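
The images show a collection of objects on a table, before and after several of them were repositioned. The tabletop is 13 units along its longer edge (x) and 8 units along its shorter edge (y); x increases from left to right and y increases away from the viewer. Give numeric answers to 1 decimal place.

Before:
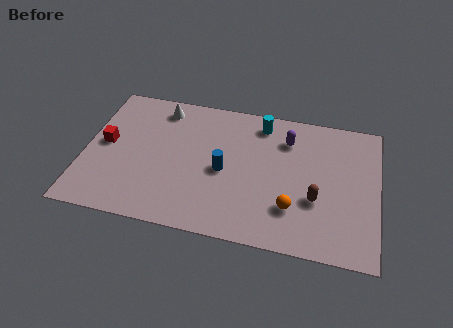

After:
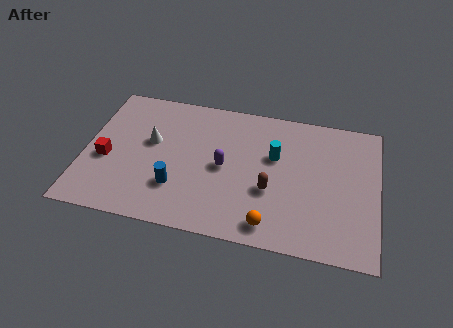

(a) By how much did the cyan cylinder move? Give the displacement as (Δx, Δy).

(0.7, -1.8)

The cyan cylinder started near (7.7, 6.8) and ended near (8.4, 5.0).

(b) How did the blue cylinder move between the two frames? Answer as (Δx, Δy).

(-2.0, -1.4)

The blue cylinder started near (6.2, 3.7) and ended near (4.2, 2.3).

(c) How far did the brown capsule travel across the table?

2.0

The brown capsule moved from about (10.3, 2.9) to (8.3, 3.0), a distance of √(2.0² + 0.1²) ≈ 2.0.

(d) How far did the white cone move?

2.1

The white cone moved from about (3.2, 6.8) to (2.9, 4.7), a distance of √(0.3² + 2.1²) ≈ 2.1.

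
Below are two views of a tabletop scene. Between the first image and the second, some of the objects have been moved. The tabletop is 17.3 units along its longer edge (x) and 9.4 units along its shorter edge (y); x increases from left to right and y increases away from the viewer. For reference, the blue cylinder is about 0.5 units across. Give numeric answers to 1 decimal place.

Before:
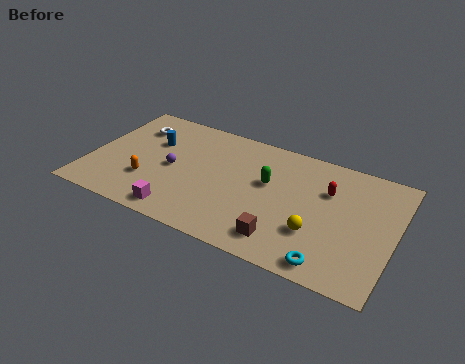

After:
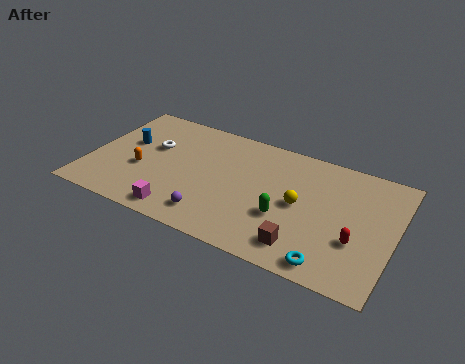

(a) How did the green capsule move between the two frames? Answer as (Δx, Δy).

(1.2, -2.2)

The green capsule started near (10.1, 5.6) and ended near (11.3, 3.4).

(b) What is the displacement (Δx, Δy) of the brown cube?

(1.1, 0.0)

The brown cube started near (11.4, 1.7) and ended near (12.5, 1.7).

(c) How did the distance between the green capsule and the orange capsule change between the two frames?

+1.2

Before: roughly 7.1 units apart; after: 8.3. That's 1.2 units further apart.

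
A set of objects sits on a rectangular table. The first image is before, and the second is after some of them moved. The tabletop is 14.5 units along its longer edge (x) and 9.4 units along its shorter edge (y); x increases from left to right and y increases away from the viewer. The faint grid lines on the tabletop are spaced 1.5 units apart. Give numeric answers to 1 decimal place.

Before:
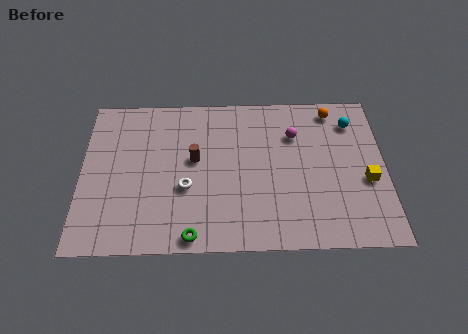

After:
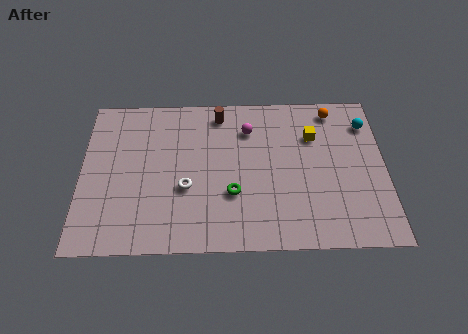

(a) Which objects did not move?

the orange sphere and the white torus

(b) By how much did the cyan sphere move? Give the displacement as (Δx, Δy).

(0.7, -0.1)

The cyan sphere started near (13.0, 7.4) and ended near (13.7, 7.3).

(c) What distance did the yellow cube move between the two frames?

3.8

The yellow cube moved from about (13.6, 3.8) to (11.1, 6.6), a distance of √(2.5² + 2.8²) ≈ 3.8.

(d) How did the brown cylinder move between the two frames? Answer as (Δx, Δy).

(1.2, 2.8)

The brown cylinder started near (5.4, 5.3) and ended near (6.6, 8.1).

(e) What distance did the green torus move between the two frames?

3.1

The green torus was near (5.3, 0.8) before and (7.2, 3.2) after, so it travelled √(1.9² + 2.4²) ≈ 3.1 units.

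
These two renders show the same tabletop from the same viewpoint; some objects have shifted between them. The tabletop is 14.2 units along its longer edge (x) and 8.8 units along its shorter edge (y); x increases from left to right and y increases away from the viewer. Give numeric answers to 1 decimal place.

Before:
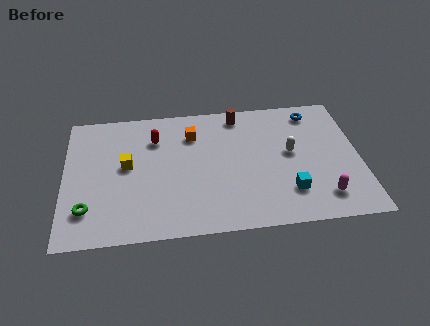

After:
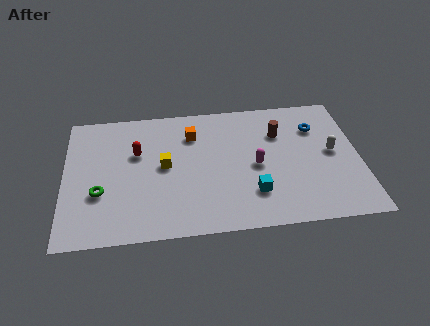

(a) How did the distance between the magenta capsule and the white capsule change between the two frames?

+0.3

The distance was about 3.4 in the first image and 3.7 in the second, so they moved 0.3 units further apart.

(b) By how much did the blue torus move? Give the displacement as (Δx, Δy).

(0.1, -1.1)

The blue torus was at about (12.1, 7.5) and moved to about (12.2, 6.4).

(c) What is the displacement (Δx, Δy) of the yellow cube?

(1.8, -0.2)

The yellow cube started near (3.0, 4.8) and ended near (4.8, 4.6).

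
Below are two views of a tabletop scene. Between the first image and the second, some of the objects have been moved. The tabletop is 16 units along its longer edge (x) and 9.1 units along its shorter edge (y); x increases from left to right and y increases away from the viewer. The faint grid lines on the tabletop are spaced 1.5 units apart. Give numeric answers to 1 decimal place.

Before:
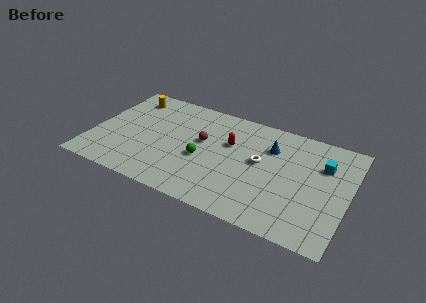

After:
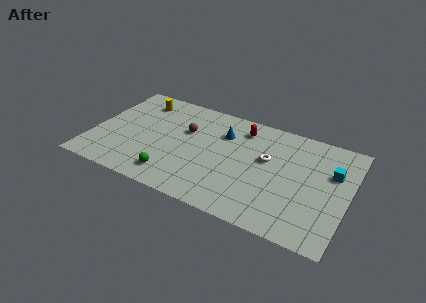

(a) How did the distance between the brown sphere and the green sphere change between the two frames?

+2.7

The distance was about 1.5 in the first image and 4.2 in the second, so they moved 2.7 units further apart.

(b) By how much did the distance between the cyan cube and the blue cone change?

+3.6

The distance was about 3.3 in the first image and 6.9 in the second, so they moved 3.6 units further apart.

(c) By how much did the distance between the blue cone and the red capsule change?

-1.2

The distance was about 2.6 in the first image and 1.4 in the second, so they moved 1.2 units closer together.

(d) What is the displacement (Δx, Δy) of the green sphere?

(-1.6, -2.2)

From the two frames, the green sphere sits at roughly (7.0, 3.8) before and (5.4, 1.6) after.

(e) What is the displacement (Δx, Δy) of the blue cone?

(-3.0, 0.0)

The blue cone started near (11.0, 6.5) and ended near (8.0, 6.5).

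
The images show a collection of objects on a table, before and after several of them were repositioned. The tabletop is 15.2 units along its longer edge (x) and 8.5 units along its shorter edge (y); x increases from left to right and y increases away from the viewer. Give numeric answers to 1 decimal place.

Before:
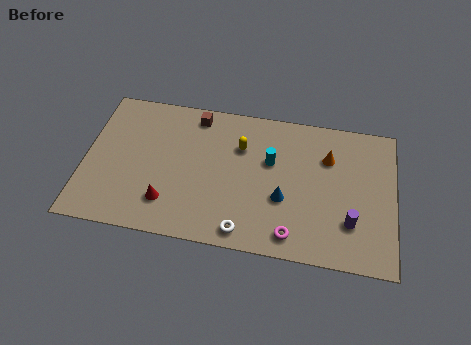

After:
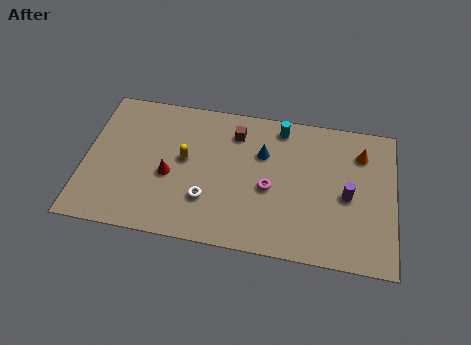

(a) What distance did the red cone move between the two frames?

1.6

The red cone was near (4.2, 2.0) before and (4.2, 3.6) after, so it travelled √(0.0² + 1.6²) ≈ 1.6 units.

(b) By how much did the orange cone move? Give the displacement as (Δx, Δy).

(1.6, 0.5)

The orange cone started near (11.9, 6.0) and ended near (13.5, 6.5).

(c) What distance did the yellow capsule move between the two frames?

3.0

The yellow capsule was near (7.6, 5.9) before and (4.9, 4.7) after, so it travelled √(2.7² + 1.2²) ≈ 3.0 units.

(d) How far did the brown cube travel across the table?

2.1

The brown cube was near (5.3, 7.4) before and (7.3, 6.7) after, so it travelled √(2.0² + 0.7²) ≈ 2.1 units.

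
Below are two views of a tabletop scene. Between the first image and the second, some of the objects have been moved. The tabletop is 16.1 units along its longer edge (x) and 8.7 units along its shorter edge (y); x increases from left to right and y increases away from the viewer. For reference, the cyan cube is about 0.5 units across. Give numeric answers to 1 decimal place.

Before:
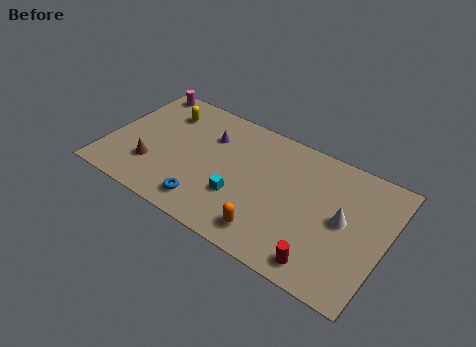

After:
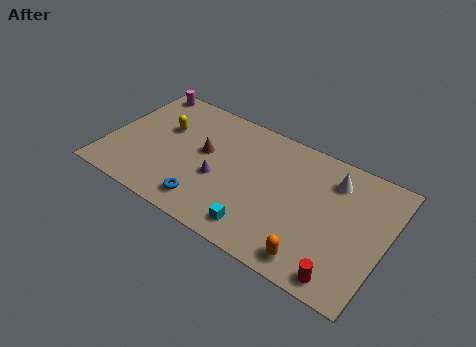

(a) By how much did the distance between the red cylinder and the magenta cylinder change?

+1.1

They were about 13.6 units apart before and 14.7 after — 1.1 units further apart.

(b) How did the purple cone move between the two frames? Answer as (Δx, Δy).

(1.0, -2.7)

From the two frames, the purple cone sits at roughly (5.6, 6.2) before and (6.6, 3.5) after.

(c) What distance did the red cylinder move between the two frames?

1.2

The red cylinder moved from about (13.0, 1.2) to (14.2, 1.0), a distance of √(1.2² + 0.2²) ≈ 1.2.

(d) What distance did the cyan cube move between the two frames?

2.1

From (7.9, 2.9) to (9.3, 1.4), the cyan cube covered √(1.4² + 1.5²) ≈ 2.1 units.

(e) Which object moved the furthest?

the brown cone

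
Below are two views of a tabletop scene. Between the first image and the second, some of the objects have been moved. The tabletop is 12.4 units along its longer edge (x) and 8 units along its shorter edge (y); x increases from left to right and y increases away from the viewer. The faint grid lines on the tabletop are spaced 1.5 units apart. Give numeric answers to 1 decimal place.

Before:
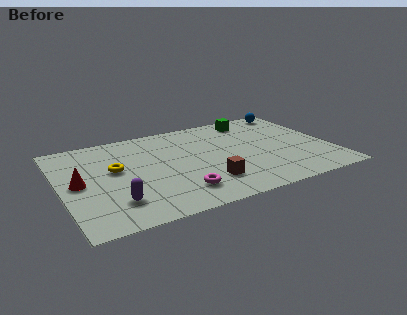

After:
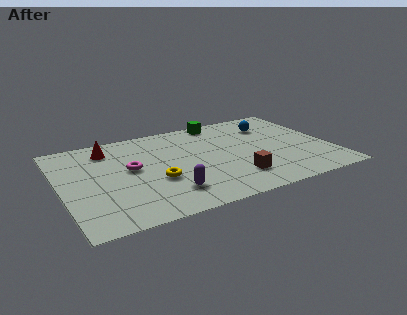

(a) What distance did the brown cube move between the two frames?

1.3

From (6.4, 2.0) to (7.7, 1.9), the brown cube covered √(1.3² + 0.1²) ≈ 1.3 units.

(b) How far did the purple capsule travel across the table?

2.4

The purple capsule moved from about (2.2, 1.9) to (4.6, 1.8), a distance of √(2.4² + 0.1²) ≈ 2.4.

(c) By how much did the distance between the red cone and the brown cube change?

+1.1

They were about 5.9 units apart before and 7.0 after — 1.1 units further apart.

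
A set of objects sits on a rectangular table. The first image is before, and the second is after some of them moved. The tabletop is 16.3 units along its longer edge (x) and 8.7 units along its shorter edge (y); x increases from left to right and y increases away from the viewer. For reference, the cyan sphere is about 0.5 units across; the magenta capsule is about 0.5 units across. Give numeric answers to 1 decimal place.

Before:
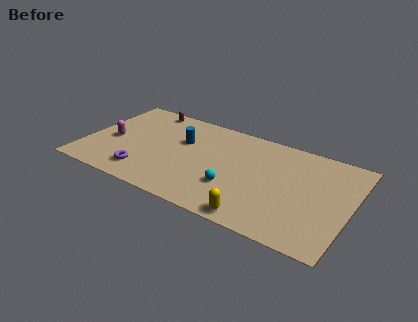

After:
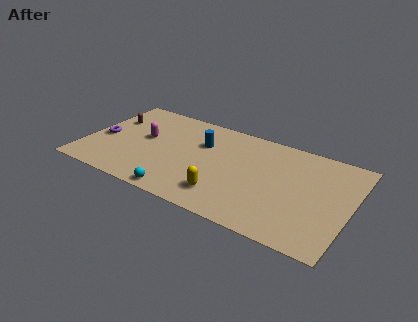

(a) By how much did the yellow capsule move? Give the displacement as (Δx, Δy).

(-2.1, 1.0)

The yellow capsule started near (11.1, 0.9) and ended near (9.0, 1.9).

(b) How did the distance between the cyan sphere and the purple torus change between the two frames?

+0.7

They were about 5.5 units apart before and 6.2 after — 0.7 units further apart.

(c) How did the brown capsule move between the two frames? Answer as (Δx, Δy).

(-2.0, -1.9)

The brown capsule was at about (3.2, 7.8) and moved to about (1.2, 5.9).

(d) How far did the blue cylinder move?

1.2

From (5.8, 5.6) to (7.0, 5.9), the blue cylinder covered √(1.2² + 0.3²) ≈ 1.2 units.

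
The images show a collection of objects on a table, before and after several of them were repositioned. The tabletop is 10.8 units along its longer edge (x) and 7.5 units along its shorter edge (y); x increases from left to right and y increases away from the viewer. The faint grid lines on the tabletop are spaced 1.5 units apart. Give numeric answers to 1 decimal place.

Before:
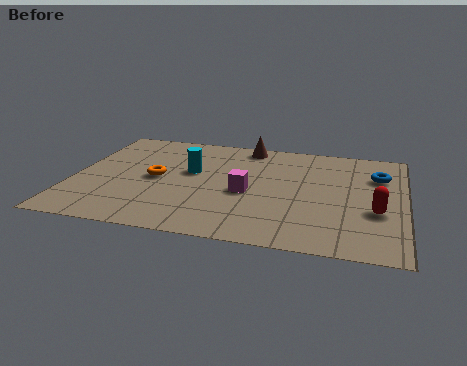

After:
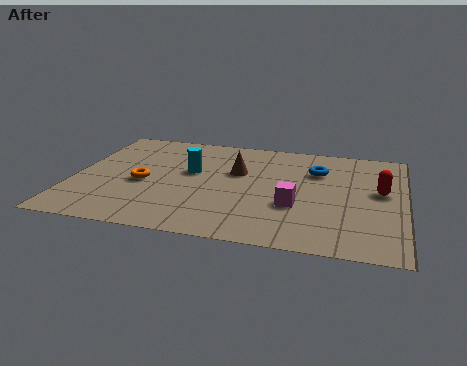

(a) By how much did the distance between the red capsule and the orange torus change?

+0.5

The distance was about 7.3 in the first image and 7.8 in the second, so they moved 0.5 units further apart.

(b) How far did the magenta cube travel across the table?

1.7

From (5.7, 3.3) to (7.3, 2.7), the magenta cube covered √(1.6² + 0.6²) ≈ 1.7 units.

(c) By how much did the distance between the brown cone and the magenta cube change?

-0.6

The distance was about 3.4 in the first image and 2.8 in the second, so they moved 0.6 units closer together.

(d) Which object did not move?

the cyan cylinder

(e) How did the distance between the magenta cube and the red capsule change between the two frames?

-1.1

Before: roughly 4.2 units apart; after: 3.1. That's 1.1 units closer together.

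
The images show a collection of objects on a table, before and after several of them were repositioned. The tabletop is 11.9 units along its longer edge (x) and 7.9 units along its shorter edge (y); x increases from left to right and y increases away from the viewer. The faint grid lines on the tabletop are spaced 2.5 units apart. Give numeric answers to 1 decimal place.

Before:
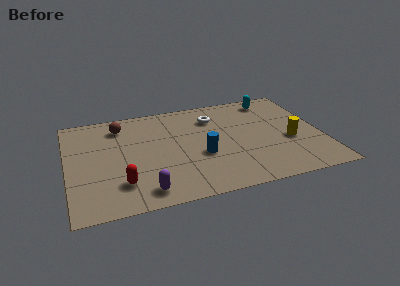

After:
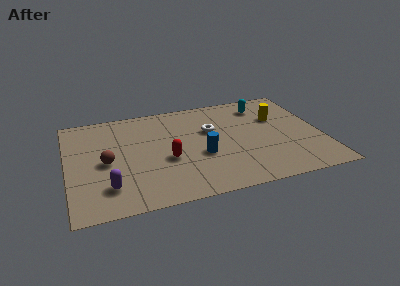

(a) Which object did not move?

the blue cylinder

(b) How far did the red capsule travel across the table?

2.6

From (2.4, 1.9) to (4.6, 3.2), the red capsule covered √(2.2² + 1.3²) ≈ 2.6 units.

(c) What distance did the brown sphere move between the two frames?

2.8

The brown sphere was near (2.6, 6.4) before and (1.8, 3.7) after, so it travelled √(0.8² + 2.7²) ≈ 2.8 units.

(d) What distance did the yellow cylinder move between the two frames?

2.0

The yellow cylinder moved from about (10.4, 3.2) to (10.0, 5.2), a distance of √(0.4² + 2.0²) ≈ 2.0.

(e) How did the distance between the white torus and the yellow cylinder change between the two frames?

-1.2

The distance was about 4.4 in the first image and 3.2 in the second, so they moved 1.2 units closer together.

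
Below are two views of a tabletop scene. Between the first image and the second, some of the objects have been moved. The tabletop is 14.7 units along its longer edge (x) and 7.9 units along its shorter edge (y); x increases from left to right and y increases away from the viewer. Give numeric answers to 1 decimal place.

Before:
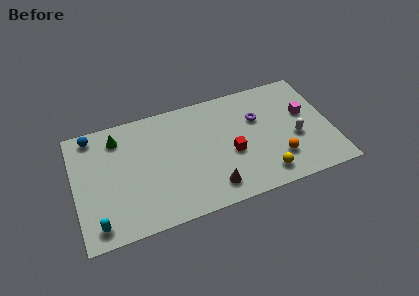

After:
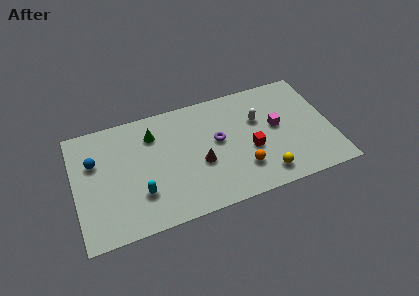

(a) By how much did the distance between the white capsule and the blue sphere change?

-2.6

The distance was about 12.0 in the first image and 9.4 in the second, so they moved 2.6 units closer together.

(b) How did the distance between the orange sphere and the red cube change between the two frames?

-1.6

They were about 2.9 units apart before and 1.3 after — 1.6 units closer together.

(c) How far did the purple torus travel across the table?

2.5

From (10.6, 5.2) to (8.2, 4.4), the purple torus covered √(2.4² + 0.8²) ≈ 2.5 units.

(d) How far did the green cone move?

2.0

From (2.6, 6.4) to (4.6, 6.0), the green cone covered √(2.0² + 0.4²) ≈ 2.0 units.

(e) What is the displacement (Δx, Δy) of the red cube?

(1.1, -0.1)

From the two frames, the red cube sits at roughly (8.9, 3.3) before and (10.0, 3.2) after.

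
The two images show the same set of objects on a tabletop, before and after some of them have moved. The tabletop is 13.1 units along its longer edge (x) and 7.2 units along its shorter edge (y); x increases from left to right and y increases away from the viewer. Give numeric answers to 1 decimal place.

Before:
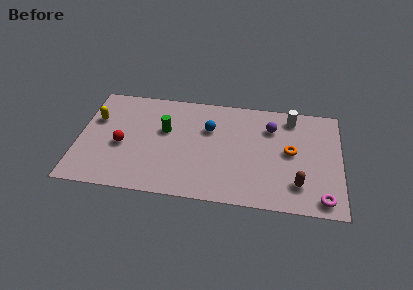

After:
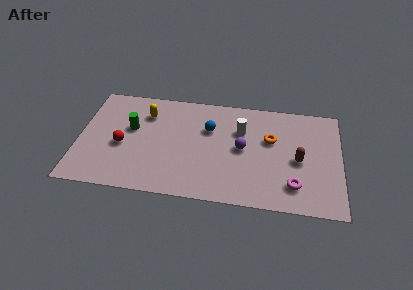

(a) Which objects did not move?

the red sphere and the blue sphere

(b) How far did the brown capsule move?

1.6

The brown capsule moved from about (11.0, 1.7) to (11.0, 3.3), a distance of √(0.0² + 1.6²) ≈ 1.6.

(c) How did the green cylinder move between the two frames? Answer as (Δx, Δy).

(-1.7, -0.1)

The green cylinder was at about (4.3, 4.4) and moved to about (2.6, 4.3).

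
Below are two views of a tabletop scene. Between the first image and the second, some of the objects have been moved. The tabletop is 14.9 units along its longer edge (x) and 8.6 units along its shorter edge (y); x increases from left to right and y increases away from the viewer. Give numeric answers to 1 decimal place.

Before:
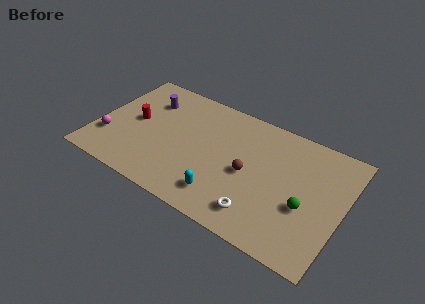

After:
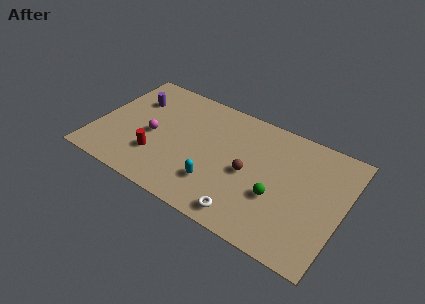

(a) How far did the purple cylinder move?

0.9

The purple cylinder moved from about (2.7, 6.4) to (1.9, 6.1), a distance of √(0.8² + 0.3²) ≈ 0.9.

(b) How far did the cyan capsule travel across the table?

0.8

The cyan capsule moved from about (8.1, 1.7) to (7.6, 2.3), a distance of √(0.5² + 0.6²) ≈ 0.8.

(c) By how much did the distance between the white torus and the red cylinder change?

-2.7

The distance was about 8.6 in the first image and 5.9 in the second, so they moved 2.7 units closer together.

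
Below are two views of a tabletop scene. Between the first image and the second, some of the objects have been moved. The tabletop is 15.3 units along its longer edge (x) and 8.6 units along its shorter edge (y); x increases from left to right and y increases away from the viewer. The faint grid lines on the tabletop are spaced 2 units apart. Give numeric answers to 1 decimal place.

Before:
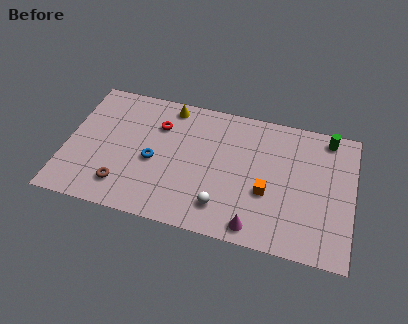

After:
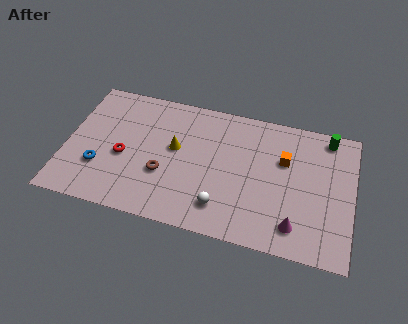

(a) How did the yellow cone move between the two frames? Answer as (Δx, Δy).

(0.5, -2.7)

From the two frames, the yellow cone sits at roughly (5.3, 7.6) before and (5.8, 4.9) after.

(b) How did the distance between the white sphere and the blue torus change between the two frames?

+2.4

The distance was about 4.3 in the first image and 6.7 in the second, so they moved 2.4 units further apart.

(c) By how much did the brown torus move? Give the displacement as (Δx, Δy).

(2.1, 1.3)

The brown torus was at about (3.2, 1.8) and moved to about (5.3, 3.1).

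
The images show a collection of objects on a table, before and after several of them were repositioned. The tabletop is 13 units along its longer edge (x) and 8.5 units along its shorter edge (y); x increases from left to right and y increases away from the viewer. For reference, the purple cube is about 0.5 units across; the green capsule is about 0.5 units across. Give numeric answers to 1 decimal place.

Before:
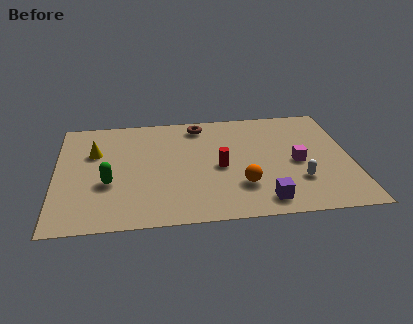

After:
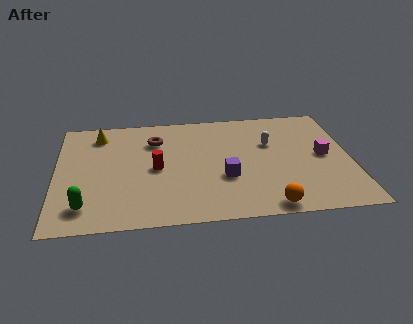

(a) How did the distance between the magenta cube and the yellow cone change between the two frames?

+1.2

The distance was about 9.1 in the first image and 10.3 in the second, so they moved 1.2 units further apart.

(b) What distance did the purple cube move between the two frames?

2.5

The purple cube was near (9.0, 1.2) before and (7.4, 3.1) after, so it travelled √(1.6² + 1.9²) ≈ 2.5 units.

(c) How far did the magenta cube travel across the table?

1.3

The magenta cube moved from about (10.6, 3.9) to (11.8, 4.3), a distance of √(1.2² + 0.4²) ≈ 1.3.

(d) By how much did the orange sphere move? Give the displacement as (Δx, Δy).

(1.1, -1.6)

The orange sphere started near (8.1, 2.4) and ended near (9.2, 0.8).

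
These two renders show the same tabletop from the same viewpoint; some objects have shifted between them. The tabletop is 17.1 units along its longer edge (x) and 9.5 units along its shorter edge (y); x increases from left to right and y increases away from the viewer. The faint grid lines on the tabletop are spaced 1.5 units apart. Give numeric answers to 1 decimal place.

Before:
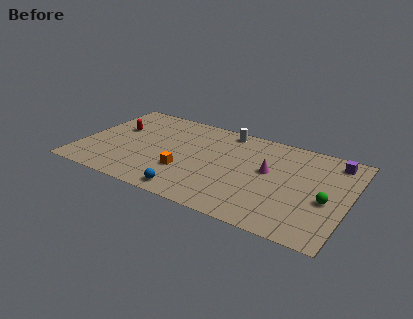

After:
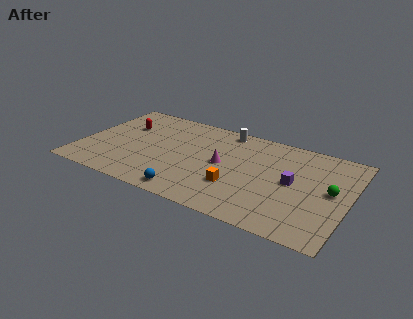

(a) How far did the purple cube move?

3.9

From (15.9, 8.1) to (13.6, 4.9), the purple cube covered √(2.3² + 3.2²) ≈ 3.9 units.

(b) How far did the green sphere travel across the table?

1.0

From (15.8, 4.0) to (16.0, 5.0), the green sphere covered √(0.2² + 1.0²) ≈ 1.0 units.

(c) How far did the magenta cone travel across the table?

2.9

The magenta cone was near (12.0, 5.4) before and (9.1, 4.9) after, so it travelled √(2.9² + 0.5²) ≈ 2.9 units.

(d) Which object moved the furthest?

the purple cube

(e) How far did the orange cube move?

3.3

From (6.9, 3.1) to (10.2, 3.0), the orange cube covered √(3.3² + 0.1²) ≈ 3.3 units.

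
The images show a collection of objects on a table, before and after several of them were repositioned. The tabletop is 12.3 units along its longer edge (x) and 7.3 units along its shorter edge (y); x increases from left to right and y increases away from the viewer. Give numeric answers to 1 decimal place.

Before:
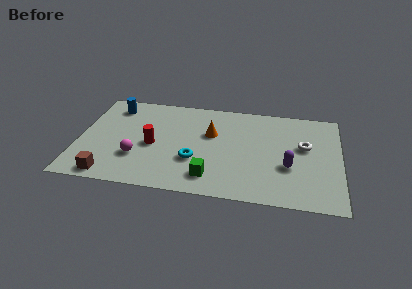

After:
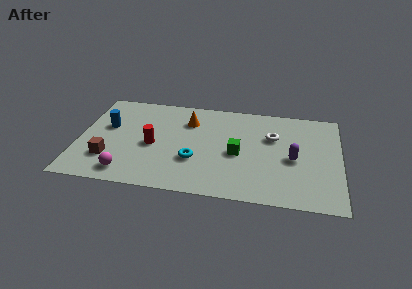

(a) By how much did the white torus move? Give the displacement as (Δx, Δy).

(-1.5, 0.5)

The white torus started near (10.6, 4.3) and ended near (9.1, 4.8).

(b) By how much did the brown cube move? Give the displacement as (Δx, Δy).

(-0.1, 1.2)

The brown cube was at about (1.6, 0.8) and moved to about (1.5, 2.0).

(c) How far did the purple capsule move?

0.6

From (9.9, 2.7) to (10.1, 3.3), the purple capsule covered √(0.2² + 0.6²) ≈ 0.6 units.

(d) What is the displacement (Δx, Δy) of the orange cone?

(-1.1, 0.8)

From the two frames, the orange cone sits at roughly (6.2, 4.6) before and (5.1, 5.4) after.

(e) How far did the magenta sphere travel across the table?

1.3

From (2.8, 2.3) to (2.4, 1.1), the magenta sphere covered √(0.4² + 1.2²) ≈ 1.3 units.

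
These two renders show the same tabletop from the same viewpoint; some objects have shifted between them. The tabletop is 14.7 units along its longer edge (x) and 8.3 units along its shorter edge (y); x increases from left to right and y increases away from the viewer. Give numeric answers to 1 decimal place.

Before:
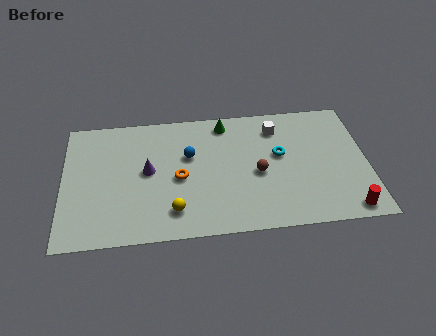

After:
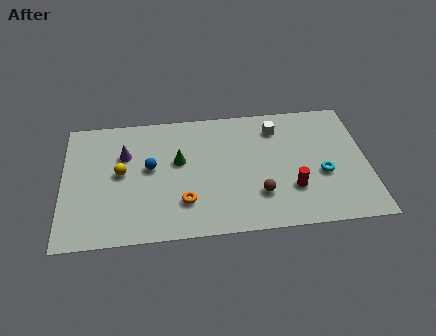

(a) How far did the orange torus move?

1.6

The orange torus moved from about (5.6, 3.8) to (5.8, 2.2), a distance of √(0.2² + 1.6²) ≈ 1.6.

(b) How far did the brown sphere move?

1.4

The brown sphere was near (9.4, 3.7) before and (9.4, 2.3) after, so it travelled √(0.0² + 1.4²) ≈ 1.4 units.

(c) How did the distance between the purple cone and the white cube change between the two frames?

+0.8

Before: roughly 6.7 units apart; after: 7.5. That's 0.8 units further apart.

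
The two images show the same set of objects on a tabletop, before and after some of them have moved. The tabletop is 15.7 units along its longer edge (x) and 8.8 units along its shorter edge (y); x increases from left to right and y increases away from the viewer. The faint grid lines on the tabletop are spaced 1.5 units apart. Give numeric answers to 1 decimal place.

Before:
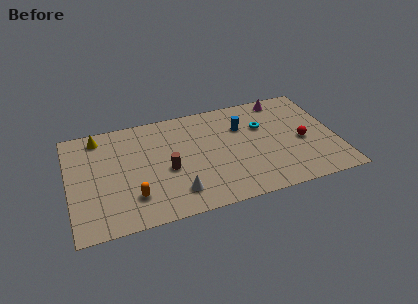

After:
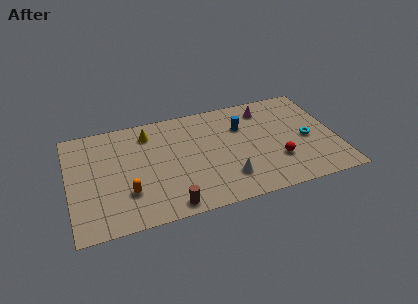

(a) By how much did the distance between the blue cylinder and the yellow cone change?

-2.9

Before: roughly 8.5 units apart; after: 5.6. That's 2.9 units closer together.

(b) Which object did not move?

the blue cylinder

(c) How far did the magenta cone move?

1.3

From (12.9, 7.8) to (11.8, 7.2), the magenta cone covered √(1.1² + 0.6²) ≈ 1.3 units.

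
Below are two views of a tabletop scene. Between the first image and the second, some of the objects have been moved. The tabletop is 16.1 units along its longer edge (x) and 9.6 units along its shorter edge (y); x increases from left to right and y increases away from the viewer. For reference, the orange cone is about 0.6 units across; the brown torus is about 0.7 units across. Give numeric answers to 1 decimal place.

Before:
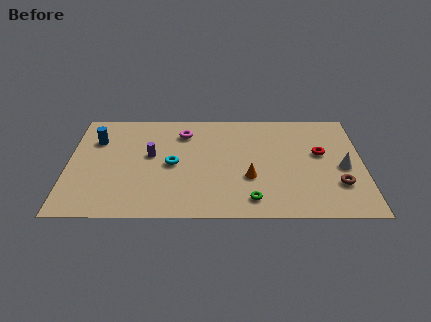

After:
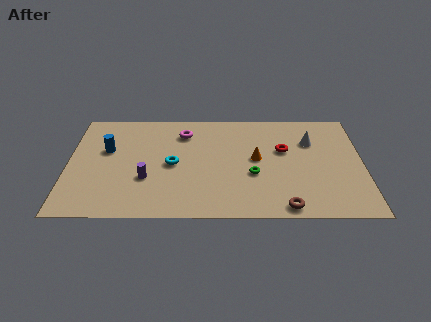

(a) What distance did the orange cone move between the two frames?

1.7

From (9.9, 3.4) to (10.3, 5.1), the orange cone covered √(0.4² + 1.7²) ≈ 1.7 units.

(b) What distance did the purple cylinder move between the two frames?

2.1

The purple cylinder was near (4.5, 5.4) before and (4.3, 3.3) after, so it travelled √(0.2² + 2.1²) ≈ 2.1 units.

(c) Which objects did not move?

the magenta torus and the cyan torus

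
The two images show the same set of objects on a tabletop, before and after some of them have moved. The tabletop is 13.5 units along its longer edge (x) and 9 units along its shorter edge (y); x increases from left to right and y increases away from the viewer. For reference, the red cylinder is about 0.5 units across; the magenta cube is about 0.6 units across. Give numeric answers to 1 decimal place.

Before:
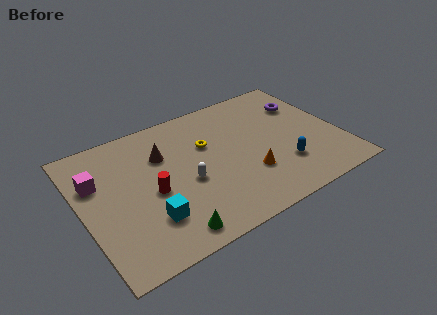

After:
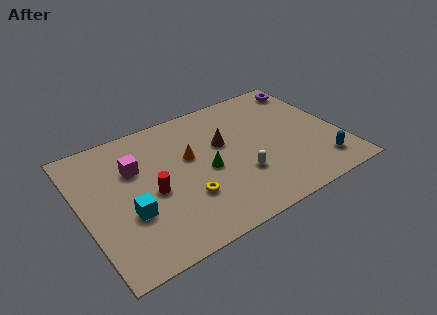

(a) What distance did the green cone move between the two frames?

3.9

From (3.9, 1.1) to (6.4, 4.1), the green cone covered √(2.5² + 3.0²) ≈ 3.9 units.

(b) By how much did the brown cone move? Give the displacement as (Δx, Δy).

(3.1, -0.7)

The brown cone started near (4.4, 6.2) and ended near (7.5, 5.5).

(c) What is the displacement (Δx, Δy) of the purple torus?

(0.5, 1.3)

The purple torus started near (12.1, 6.4) and ended near (12.6, 7.7).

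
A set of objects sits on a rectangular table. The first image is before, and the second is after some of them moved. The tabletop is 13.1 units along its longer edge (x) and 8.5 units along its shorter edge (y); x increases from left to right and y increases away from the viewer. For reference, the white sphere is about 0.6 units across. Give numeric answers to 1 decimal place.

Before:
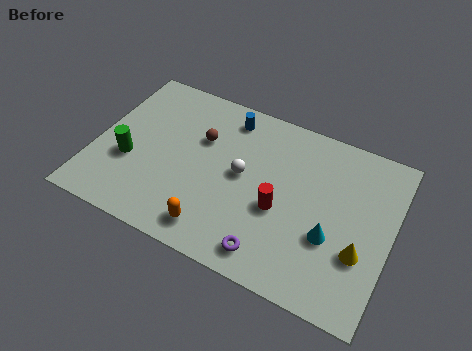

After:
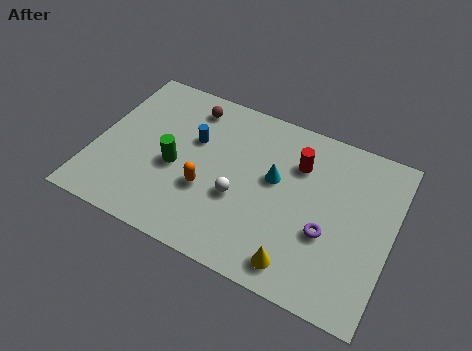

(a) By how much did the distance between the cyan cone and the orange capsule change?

-1.9

The distance was about 5.2 in the first image and 3.3 in the second, so they moved 1.9 units closer together.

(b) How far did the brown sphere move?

1.7

From (4.5, 5.6) to (3.8, 7.1), the brown sphere covered √(0.7² + 1.5²) ≈ 1.7 units.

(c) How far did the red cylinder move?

2.6

The red cylinder moved from about (8.3, 3.5) to (8.8, 6.1), a distance of √(0.5² + 2.6²) ≈ 2.6.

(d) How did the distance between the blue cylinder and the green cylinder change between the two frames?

-3.8

Before: roughly 5.6 units apart; after: 1.8. That's 3.8 units closer together.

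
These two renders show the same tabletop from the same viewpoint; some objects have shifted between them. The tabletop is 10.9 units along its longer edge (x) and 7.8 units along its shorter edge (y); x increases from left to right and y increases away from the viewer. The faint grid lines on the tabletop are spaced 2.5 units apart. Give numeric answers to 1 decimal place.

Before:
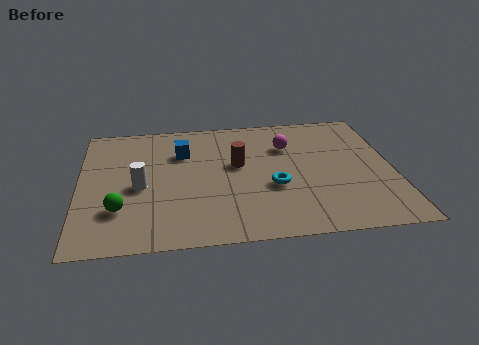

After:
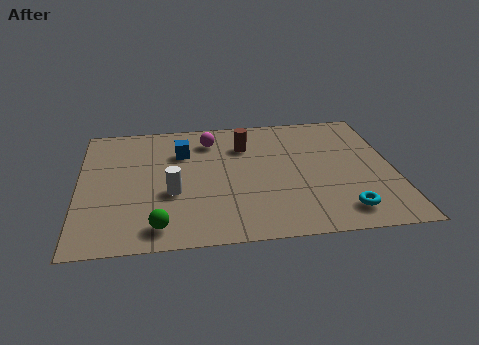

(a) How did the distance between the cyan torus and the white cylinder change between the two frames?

+1.4

Before: roughly 4.6 units apart; after: 6.0. That's 1.4 units further apart.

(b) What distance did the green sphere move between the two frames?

1.7

The green sphere moved from about (1.4, 2.2) to (2.7, 1.1), a distance of √(1.3² + 1.1²) ≈ 1.7.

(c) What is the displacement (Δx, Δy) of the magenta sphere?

(-2.7, 0.7)

The magenta sphere was at about (7.3, 5.5) and moved to about (4.6, 6.2).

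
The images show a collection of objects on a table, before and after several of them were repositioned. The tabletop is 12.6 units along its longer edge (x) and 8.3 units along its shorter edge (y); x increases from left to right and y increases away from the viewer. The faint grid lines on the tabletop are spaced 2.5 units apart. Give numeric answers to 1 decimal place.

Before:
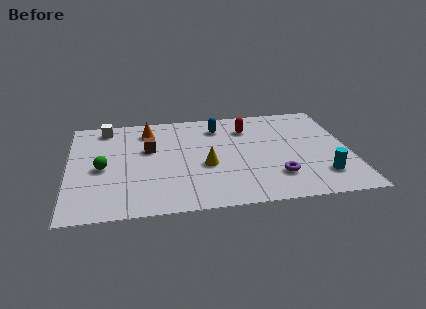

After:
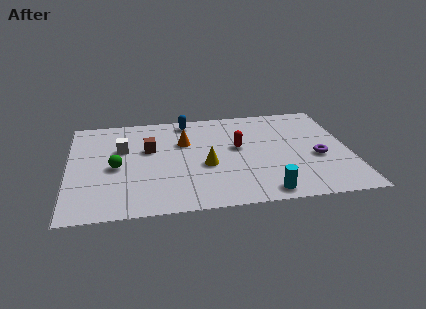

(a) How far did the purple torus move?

2.3

From (9.2, 2.1) to (11.1, 3.4), the purple torus covered √(1.9² + 1.3²) ≈ 2.3 units.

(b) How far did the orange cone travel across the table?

2.0

From (3.6, 6.7) to (5.2, 5.5), the orange cone covered √(1.6² + 1.2²) ≈ 2.0 units.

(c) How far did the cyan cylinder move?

2.8

From (11.2, 1.9) to (8.6, 0.9), the cyan cylinder covered √(2.6² + 1.0²) ≈ 2.8 units.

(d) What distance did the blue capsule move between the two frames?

1.6

From (6.8, 6.6) to (5.4, 7.3), the blue capsule covered √(1.4² + 0.7²) ≈ 1.6 units.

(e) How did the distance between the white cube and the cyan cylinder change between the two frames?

-3.3

The distance was about 10.9 in the first image and 7.6 in the second, so they moved 3.3 units closer together.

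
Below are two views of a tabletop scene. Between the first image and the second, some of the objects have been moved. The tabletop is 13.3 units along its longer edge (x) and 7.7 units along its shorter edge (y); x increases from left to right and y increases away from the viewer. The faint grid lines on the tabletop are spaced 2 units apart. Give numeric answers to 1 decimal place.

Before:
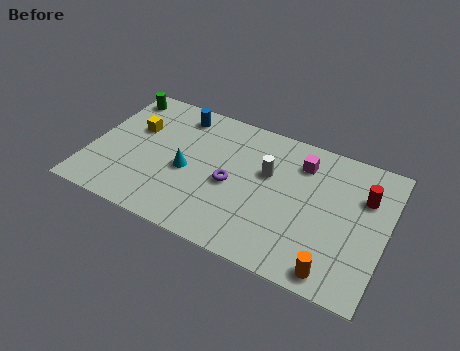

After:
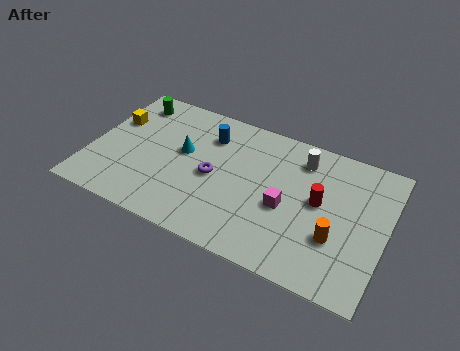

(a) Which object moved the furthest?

the magenta cube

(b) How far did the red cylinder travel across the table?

2.2

The red cylinder moved from about (12.2, 5.3) to (10.3, 4.2), a distance of √(1.9² + 1.1²) ≈ 2.2.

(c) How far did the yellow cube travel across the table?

1.0

The yellow cube was near (1.8, 4.9) before and (0.8, 5.0) after, so it travelled √(1.0² + 0.1²) ≈ 1.0 units.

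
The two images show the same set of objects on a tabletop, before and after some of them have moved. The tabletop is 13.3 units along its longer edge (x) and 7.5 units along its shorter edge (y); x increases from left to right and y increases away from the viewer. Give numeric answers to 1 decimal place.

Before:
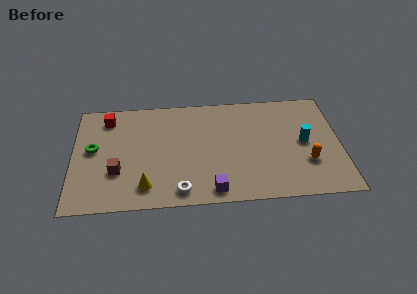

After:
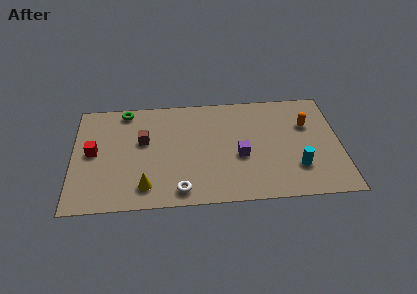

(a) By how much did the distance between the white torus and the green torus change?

+1.0

Before: roughly 5.3 units apart; after: 6.3. That's 1.0 units further apart.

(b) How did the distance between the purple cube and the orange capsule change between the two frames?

-1.0

They were about 4.9 units apart before and 3.9 after — 1.0 units closer together.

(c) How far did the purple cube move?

2.6

The purple cube was near (6.9, 0.9) before and (8.3, 3.1) after, so it travelled √(1.4² + 2.2²) ≈ 2.6 units.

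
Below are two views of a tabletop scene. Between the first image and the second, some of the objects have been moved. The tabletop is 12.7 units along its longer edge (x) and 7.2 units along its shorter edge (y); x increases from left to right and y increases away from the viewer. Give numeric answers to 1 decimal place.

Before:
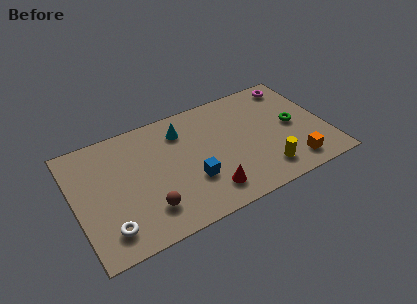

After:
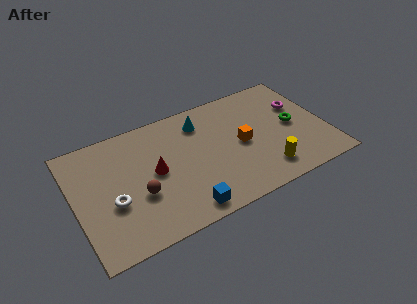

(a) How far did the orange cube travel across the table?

3.3

The orange cube was near (10.7, 1.2) before and (8.4, 3.5) after, so it travelled √(2.3² + 2.3²) ≈ 3.3 units.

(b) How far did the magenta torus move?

1.5

From (11.5, 6.2) to (11.6, 4.7), the magenta torus covered √(0.1² + 1.5²) ≈ 1.5 units.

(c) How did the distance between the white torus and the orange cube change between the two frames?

-2.7

Before: roughly 9.3 units apart; after: 6.6. That's 2.7 units closer together.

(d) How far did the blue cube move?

1.6

The blue cube moved from about (5.7, 2.4) to (5.1, 0.9), a distance of √(0.6² + 1.5²) ≈ 1.6.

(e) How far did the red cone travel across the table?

3.3

The red cone moved from about (6.4, 1.4) to (4.0, 3.7), a distance of √(2.4² + 2.3²) ≈ 3.3.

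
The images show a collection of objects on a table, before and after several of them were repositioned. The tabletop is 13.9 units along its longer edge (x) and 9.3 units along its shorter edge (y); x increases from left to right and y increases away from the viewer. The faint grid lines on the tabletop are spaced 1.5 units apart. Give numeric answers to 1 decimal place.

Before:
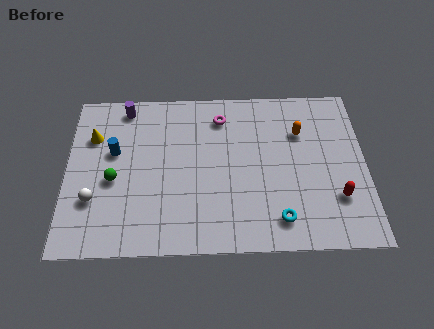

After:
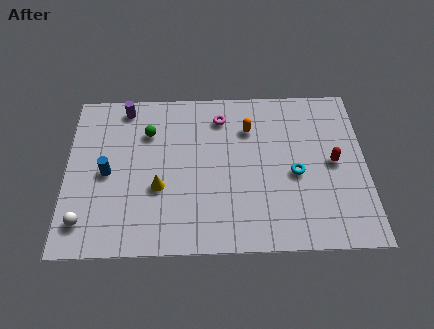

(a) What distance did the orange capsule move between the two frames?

2.4

From (10.9, 6.5) to (8.5, 6.8), the orange capsule covered √(2.4² + 0.3²) ≈ 2.4 units.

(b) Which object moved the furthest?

the yellow cone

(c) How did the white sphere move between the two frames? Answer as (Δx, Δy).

(-0.4, -1.2)

The white sphere started near (1.3, 2.9) and ended near (0.9, 1.7).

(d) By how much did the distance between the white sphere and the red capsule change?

+0.7

Before: roughly 11.2 units apart; after: 11.9. That's 0.7 units further apart.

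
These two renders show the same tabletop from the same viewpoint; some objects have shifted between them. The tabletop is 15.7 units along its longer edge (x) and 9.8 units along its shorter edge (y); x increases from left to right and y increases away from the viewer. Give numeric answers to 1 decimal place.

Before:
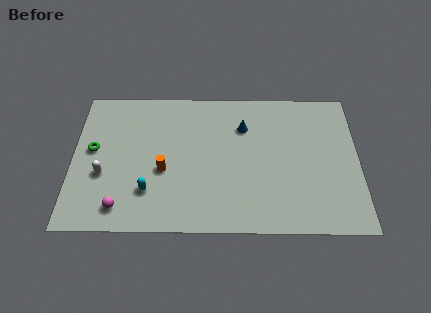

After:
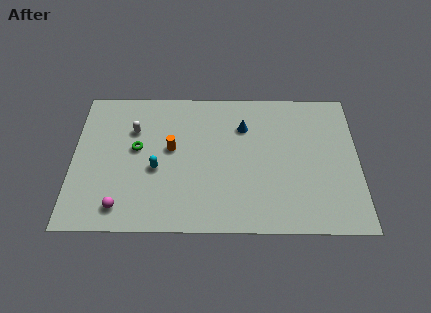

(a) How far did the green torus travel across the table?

2.4

The green torus moved from about (1.1, 5.4) to (3.5, 5.5), a distance of √(2.4² + 0.1²) ≈ 2.4.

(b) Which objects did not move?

the magenta sphere and the blue cone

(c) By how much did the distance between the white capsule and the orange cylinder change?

-0.8

They were about 3.3 units apart before and 2.5 after — 0.8 units closer together.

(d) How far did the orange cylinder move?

1.6

From (5.0, 4.0) to (5.4, 5.5), the orange cylinder covered √(0.4² + 1.5²) ≈ 1.6 units.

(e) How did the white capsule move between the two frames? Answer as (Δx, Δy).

(1.6, 3.1)

The white capsule was at about (1.7, 3.7) and moved to about (3.3, 6.8).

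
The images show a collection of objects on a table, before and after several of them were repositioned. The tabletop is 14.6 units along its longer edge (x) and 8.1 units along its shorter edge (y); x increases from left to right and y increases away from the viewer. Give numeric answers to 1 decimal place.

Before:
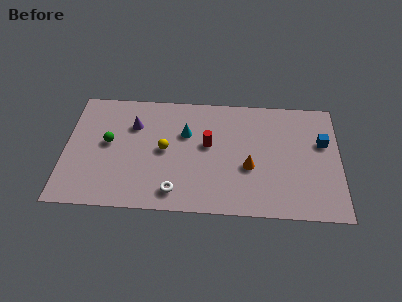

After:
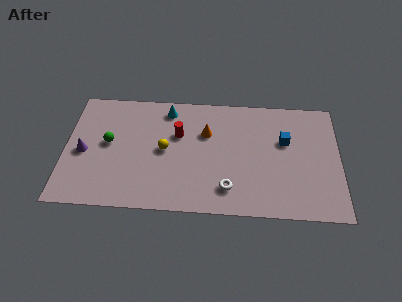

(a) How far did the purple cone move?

3.3

The purple cone was near (3.6, 5.7) before and (1.0, 3.7) after, so it travelled √(2.6² + 2.0²) ≈ 3.3 units.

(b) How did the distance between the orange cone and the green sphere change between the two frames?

-2.3

Before: roughly 7.6 units apart; after: 5.3. That's 2.3 units closer together.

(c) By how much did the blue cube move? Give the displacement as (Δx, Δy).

(-2.0, 0.0)

From the two frames, the blue cube sits at roughly (13.7, 5.1) before and (11.7, 5.1) after.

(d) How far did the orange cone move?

3.2

The orange cone moved from about (9.8, 3.2) to (7.5, 5.4), a distance of √(2.3² + 2.2²) ≈ 3.2.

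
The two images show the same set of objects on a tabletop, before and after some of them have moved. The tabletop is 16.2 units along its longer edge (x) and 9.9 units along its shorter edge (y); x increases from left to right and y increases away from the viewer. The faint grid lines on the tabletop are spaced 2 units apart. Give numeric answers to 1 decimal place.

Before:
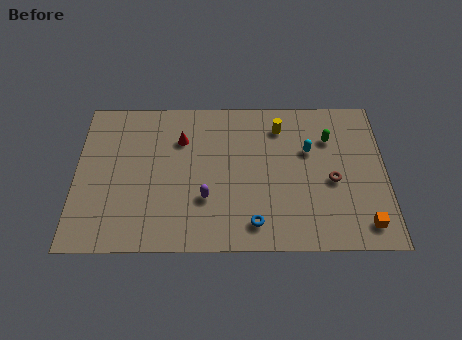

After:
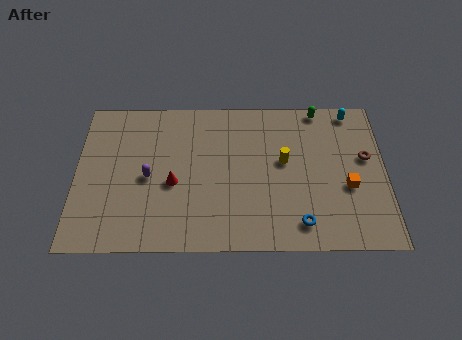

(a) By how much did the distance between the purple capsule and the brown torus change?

+4.8

Before: roughly 6.7 units apart; after: 11.5. That's 4.8 units further apart.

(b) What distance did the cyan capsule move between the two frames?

3.5

The cyan capsule was near (12.2, 6.3) before and (14.5, 8.9) after, so it travelled √(2.3² + 2.6²) ≈ 3.5 units.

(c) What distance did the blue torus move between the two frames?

2.4

The blue torus was near (9.3, 1.6) before and (11.7, 1.6) after, so it travelled √(2.4² + 0.0²) ≈ 2.4 units.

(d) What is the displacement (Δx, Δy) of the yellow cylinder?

(0.2, -2.3)

The yellow cylinder was at about (10.7, 7.9) and moved to about (10.9, 5.6).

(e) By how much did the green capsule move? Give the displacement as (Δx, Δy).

(-0.5, 2.0)

From the two frames, the green capsule sits at roughly (13.3, 7.1) before and (12.8, 9.1) after.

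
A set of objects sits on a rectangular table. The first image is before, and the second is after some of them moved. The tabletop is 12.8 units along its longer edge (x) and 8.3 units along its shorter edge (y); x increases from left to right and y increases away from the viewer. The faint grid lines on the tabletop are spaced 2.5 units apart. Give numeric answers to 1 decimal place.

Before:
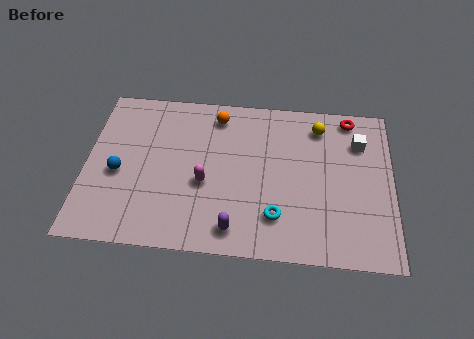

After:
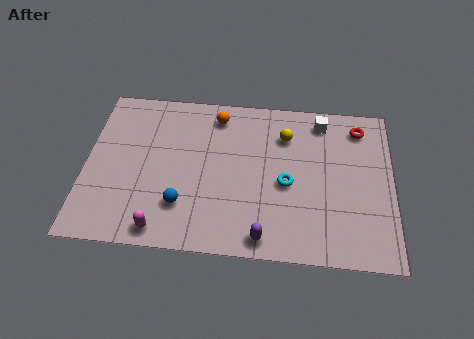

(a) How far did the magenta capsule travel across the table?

3.0

From (5.0, 3.4) to (3.3, 0.9), the magenta capsule covered √(1.7² + 2.5²) ≈ 3.0 units.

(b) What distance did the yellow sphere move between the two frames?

1.5

The yellow sphere moved from about (9.7, 6.8) to (8.3, 6.2), a distance of √(1.4² + 0.6²) ≈ 1.5.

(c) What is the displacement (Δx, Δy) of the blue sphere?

(2.7, -1.4)

The blue sphere was at about (1.4, 3.6) and moved to about (4.1, 2.2).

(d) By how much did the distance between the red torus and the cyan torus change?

-1.8

They were about 6.2 units apart before and 4.4 after — 1.8 units closer together.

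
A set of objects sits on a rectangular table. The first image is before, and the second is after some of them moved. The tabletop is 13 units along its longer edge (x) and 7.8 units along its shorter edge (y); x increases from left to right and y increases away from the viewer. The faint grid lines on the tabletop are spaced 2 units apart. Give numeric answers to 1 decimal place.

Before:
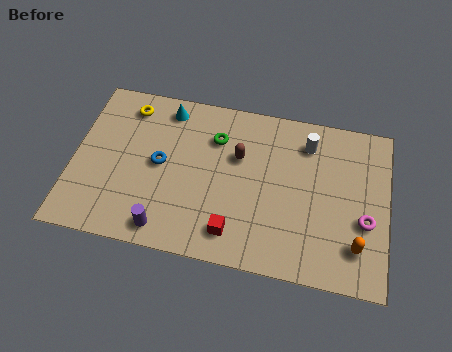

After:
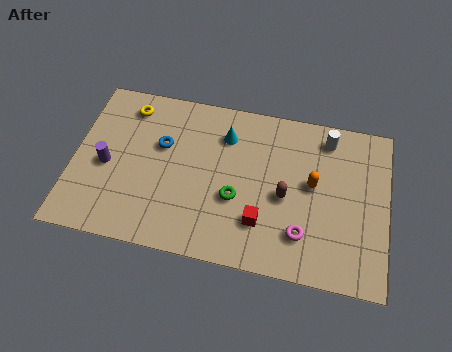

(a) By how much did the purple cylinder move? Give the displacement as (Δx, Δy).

(-2.6, 2.5)

The purple cylinder started near (4.0, 1.0) and ended near (1.4, 3.5).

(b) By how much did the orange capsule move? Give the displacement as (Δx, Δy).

(-1.9, 2.5)

The orange capsule started near (11.8, 1.8) and ended near (9.9, 4.3).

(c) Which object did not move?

the yellow torus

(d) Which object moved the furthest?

the purple cylinder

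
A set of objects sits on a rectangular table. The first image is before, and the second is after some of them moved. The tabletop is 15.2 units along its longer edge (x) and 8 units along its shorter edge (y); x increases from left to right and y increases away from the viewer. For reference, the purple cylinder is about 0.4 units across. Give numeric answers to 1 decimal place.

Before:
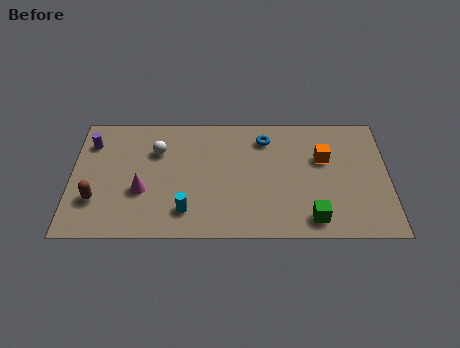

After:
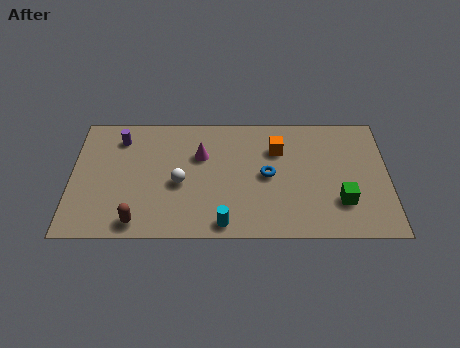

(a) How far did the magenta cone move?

3.6

From (3.4, 3.0) to (6.2, 5.3), the magenta cone covered √(2.8² + 2.3²) ≈ 3.6 units.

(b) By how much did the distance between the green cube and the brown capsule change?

-0.6

Before: roughly 10.4 units apart; after: 9.8. That's 0.6 units closer together.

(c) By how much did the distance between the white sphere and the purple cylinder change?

+0.9

Before: roughly 3.2 units apart; after: 4.1. That's 0.9 units further apart.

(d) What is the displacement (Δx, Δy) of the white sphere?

(1.1, -2.1)

The white sphere was at about (4.1, 5.6) and moved to about (5.2, 3.5).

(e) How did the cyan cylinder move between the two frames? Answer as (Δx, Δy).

(1.8, -0.8)

From the two frames, the cyan cylinder sits at roughly (5.5, 1.7) before and (7.3, 0.9) after.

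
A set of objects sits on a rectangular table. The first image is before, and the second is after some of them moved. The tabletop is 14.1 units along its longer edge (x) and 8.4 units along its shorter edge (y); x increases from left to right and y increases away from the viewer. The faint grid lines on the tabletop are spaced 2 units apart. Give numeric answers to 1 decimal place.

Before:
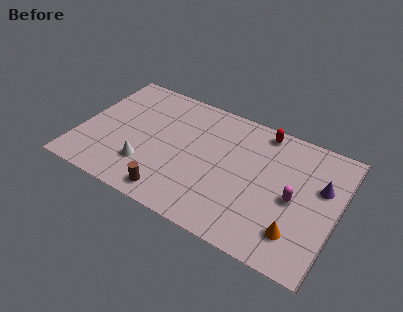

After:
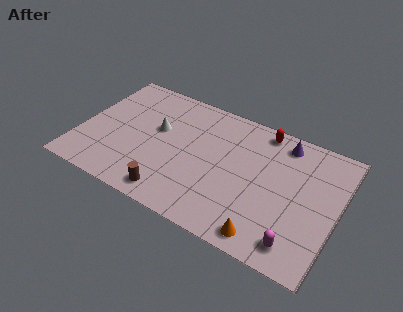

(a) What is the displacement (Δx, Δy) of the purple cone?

(-2.3, 1.9)

The purple cone started near (13.1, 5.3) and ended near (10.8, 7.2).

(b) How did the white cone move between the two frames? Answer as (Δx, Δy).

(0.2, 2.7)

The white cone started near (3.9, 2.3) and ended near (4.1, 5.0).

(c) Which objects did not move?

the brown cylinder and the red capsule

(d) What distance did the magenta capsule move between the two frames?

2.6

From (11.8, 3.9) to (12.3, 1.3), the magenta capsule covered √(0.5² + 2.6²) ≈ 2.6 units.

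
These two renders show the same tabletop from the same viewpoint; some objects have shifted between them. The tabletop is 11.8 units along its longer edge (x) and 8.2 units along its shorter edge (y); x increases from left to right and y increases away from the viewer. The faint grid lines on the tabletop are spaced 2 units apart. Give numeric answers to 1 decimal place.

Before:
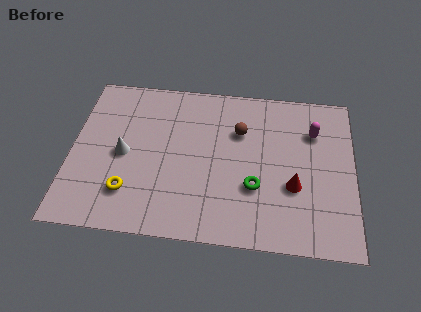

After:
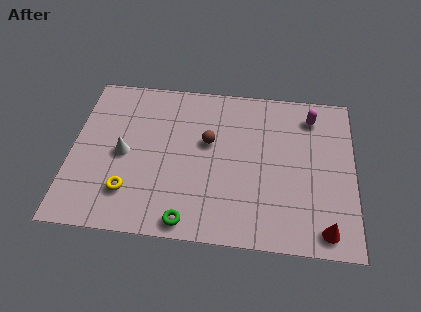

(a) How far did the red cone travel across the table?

2.4

The red cone was near (9.3, 3.0) before and (10.6, 1.0) after, so it travelled √(1.3² + 2.0²) ≈ 2.4 units.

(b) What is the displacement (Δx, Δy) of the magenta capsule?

(-0.1, 0.8)

The magenta capsule started near (10.1, 5.9) and ended near (10.0, 6.7).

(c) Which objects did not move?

the yellow torus and the white cone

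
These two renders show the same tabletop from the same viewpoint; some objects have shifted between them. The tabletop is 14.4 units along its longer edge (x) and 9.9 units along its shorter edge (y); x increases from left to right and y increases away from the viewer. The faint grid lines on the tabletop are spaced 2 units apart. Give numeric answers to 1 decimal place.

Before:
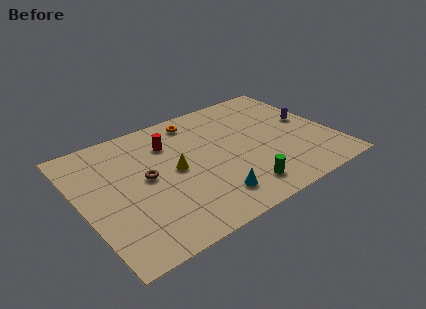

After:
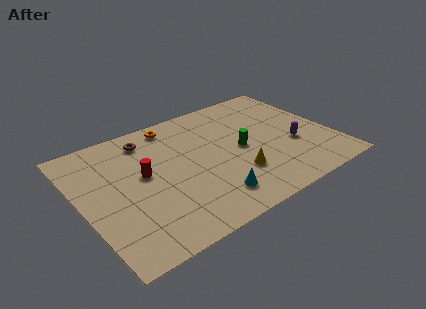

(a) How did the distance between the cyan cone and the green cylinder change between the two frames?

+2.1

The distance was about 1.7 in the first image and 3.8 in the second, so they moved 2.1 units further apart.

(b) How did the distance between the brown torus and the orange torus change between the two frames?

-3.1

They were about 4.8 units apart before and 1.7 after — 3.1 units closer together.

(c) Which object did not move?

the cyan cone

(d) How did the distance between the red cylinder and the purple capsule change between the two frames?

+0.6

The distance was about 8.1 in the first image and 8.7 in the second, so they moved 0.6 units further apart.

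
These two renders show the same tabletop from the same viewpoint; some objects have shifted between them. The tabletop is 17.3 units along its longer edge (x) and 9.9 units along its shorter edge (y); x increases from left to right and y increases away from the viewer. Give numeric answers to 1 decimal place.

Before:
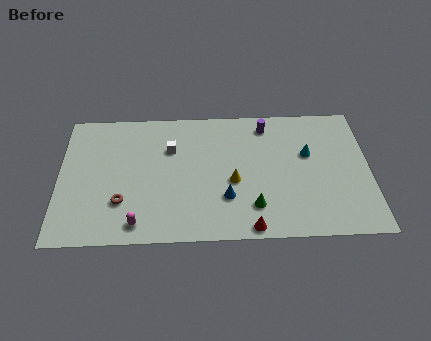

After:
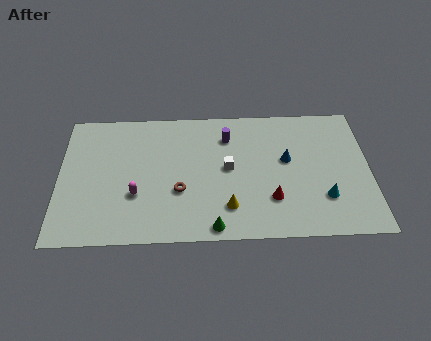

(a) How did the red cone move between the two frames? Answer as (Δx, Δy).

(1.2, 2.0)

The red cone started near (10.6, 0.8) and ended near (11.8, 2.8).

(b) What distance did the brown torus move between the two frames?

3.3

The brown torus was near (3.5, 2.9) before and (6.7, 3.6) after, so it travelled √(3.2² + 0.7²) ≈ 3.3 units.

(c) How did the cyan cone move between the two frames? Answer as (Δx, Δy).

(0.8, -3.3)

The cyan cone was at about (13.9, 6.1) and moved to about (14.7, 2.8).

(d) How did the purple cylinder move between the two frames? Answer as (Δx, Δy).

(-2.2, -0.8)

The purple cylinder was at about (11.6, 8.4) and moved to about (9.4, 7.6).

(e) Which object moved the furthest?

the blue cone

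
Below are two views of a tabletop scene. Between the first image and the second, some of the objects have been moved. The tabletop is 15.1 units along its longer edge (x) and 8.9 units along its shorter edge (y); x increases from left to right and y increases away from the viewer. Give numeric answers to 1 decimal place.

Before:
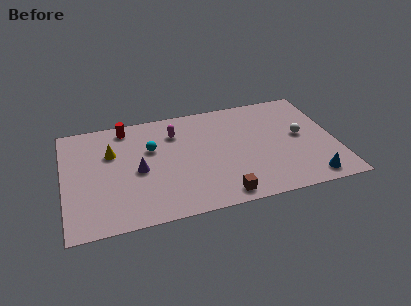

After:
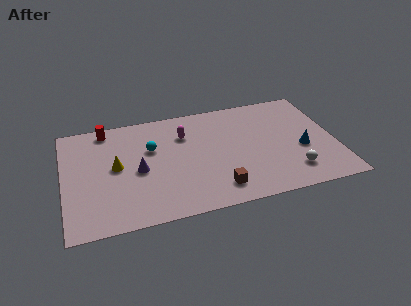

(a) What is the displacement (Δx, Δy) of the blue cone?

(-0.2, 2.5)

The blue cone started near (13.4, 1.1) and ended near (13.2, 3.6).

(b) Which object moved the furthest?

the white sphere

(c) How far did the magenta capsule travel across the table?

0.6

The magenta capsule moved from about (6.3, 6.7) to (6.8, 6.4), a distance of √(0.5² + 0.3²) ≈ 0.6.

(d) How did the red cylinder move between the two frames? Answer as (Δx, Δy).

(-1.1, 0.1)

The red cylinder started near (3.6, 7.8) and ended near (2.5, 7.9).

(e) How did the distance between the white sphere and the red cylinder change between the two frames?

+1.6

They were about 10.1 units apart before and 11.7 after — 1.6 units further apart.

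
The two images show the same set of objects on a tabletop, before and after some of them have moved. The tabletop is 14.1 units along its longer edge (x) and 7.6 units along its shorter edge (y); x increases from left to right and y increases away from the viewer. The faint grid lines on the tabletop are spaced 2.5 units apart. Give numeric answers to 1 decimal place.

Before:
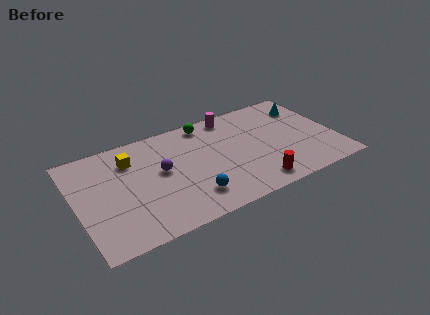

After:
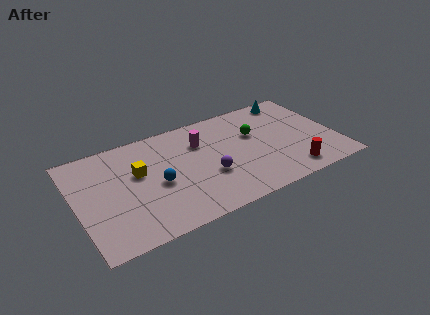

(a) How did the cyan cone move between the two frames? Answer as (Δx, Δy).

(-0.7, 0.9)

From the two frames, the cyan cone sits at roughly (12.9, 5.8) before and (12.2, 6.7) after.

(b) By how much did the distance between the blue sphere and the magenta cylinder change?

-2.5

The distance was about 5.8 in the first image and 3.3 in the second, so they moved 2.5 units closer together.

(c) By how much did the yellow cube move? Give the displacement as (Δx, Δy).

(0.3, -1.1)

The yellow cube was at about (3.1, 5.7) and moved to about (3.4, 4.6).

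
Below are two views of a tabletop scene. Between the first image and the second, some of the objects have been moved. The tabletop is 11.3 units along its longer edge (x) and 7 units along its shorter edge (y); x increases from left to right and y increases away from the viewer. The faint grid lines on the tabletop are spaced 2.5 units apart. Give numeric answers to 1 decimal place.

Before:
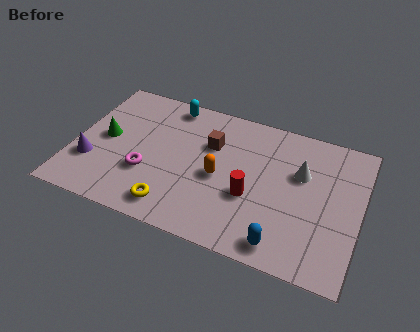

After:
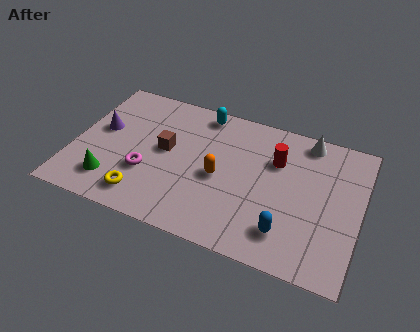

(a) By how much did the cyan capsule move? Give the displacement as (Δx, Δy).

(1.3, 0.0)

From the two frames, the cyan capsule sits at roughly (3.5, 6.2) before and (4.8, 6.2) after.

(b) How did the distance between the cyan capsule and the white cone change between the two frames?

-1.5

They were about 5.7 units apart before and 4.2 after — 1.5 units closer together.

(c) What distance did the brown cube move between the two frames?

1.9

The brown cube was near (5.3, 4.7) before and (3.6, 3.8) after, so it travelled √(1.7² + 0.9²) ≈ 1.9 units.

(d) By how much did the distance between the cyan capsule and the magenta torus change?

+0.4

The distance was about 3.8 in the first image and 4.2 in the second, so they moved 0.4 units further apart.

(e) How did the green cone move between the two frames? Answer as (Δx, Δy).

(0.5, -2.1)

The green cone was at about (1.2, 3.6) and moved to about (1.7, 1.5).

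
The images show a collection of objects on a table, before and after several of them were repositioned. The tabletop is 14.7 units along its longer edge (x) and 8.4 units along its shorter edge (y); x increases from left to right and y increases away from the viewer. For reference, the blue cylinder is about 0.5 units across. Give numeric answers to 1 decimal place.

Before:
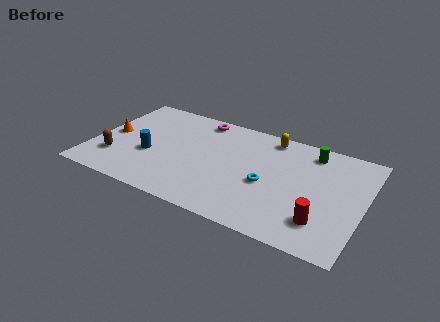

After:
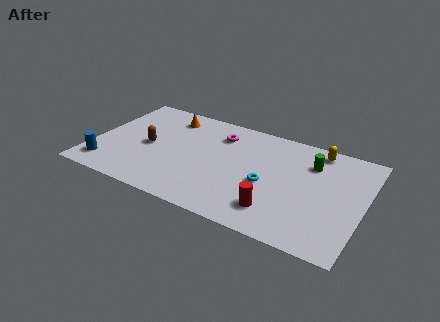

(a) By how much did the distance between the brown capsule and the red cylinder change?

-3.7

Before: roughly 11.3 units apart; after: 7.6. That's 3.7 units closer together.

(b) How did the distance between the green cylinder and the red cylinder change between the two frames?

-0.6

Before: roughly 5.2 units apart; after: 4.6. That's 0.6 units closer together.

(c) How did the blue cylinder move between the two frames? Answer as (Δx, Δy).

(-2.2, -1.8)

From the two frames, the blue cylinder sits at roughly (3.2, 3.3) before and (1.0, 1.5) after.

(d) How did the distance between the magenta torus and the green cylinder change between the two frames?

-1.1

Before: roughly 6.2 units apart; after: 5.1. That's 1.1 units closer together.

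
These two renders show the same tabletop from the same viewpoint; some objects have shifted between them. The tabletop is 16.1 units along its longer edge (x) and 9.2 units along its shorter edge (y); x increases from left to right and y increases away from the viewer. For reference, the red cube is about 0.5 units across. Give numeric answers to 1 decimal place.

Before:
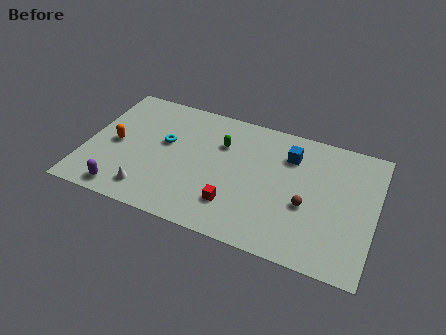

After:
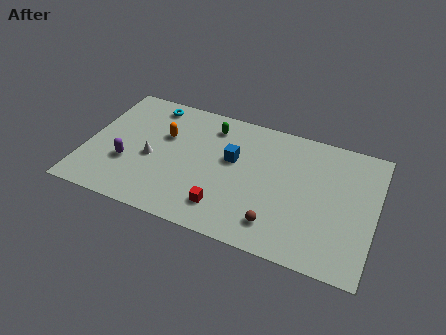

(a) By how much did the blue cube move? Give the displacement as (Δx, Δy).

(-3.1, -1.4)

The blue cube started near (11.2, 6.9) and ended near (8.1, 5.5).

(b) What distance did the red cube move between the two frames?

0.6

From (8.5, 2.3) to (8.0, 1.9), the red cube covered √(0.5² + 0.4²) ≈ 0.6 units.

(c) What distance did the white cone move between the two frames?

2.4

From (3.8, 1.6) to (3.7, 4.0), the white cone covered √(0.1² + 2.4²) ≈ 2.4 units.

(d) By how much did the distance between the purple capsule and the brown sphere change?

-1.7

The distance was about 10.3 in the first image and 8.6 in the second, so they moved 1.7 units closer together.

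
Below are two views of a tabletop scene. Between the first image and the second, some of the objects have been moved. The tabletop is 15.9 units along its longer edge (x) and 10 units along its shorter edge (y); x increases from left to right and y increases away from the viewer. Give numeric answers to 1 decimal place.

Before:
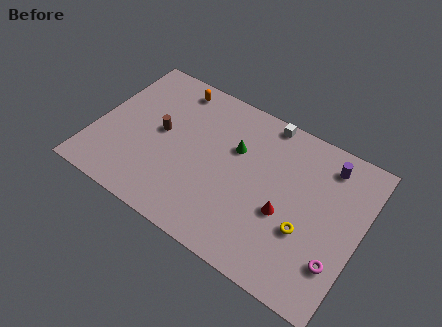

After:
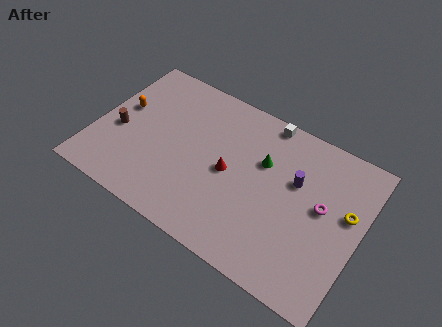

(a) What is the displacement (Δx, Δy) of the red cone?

(-3.5, 0.8)

From the two frames, the red cone sits at roughly (11.6, 4.0) before and (8.1, 4.8) after.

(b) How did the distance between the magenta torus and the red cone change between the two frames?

+2.0

They were about 3.5 units apart before and 5.5 after — 2.0 units further apart.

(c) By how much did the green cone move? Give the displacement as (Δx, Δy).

(1.7, 0.0)

The green cone started near (8.2, 6.5) and ended near (9.9, 6.5).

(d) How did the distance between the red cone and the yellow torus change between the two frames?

+5.6

They were about 1.4 units apart before and 7.0 after — 5.6 units further apart.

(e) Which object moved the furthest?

the orange capsule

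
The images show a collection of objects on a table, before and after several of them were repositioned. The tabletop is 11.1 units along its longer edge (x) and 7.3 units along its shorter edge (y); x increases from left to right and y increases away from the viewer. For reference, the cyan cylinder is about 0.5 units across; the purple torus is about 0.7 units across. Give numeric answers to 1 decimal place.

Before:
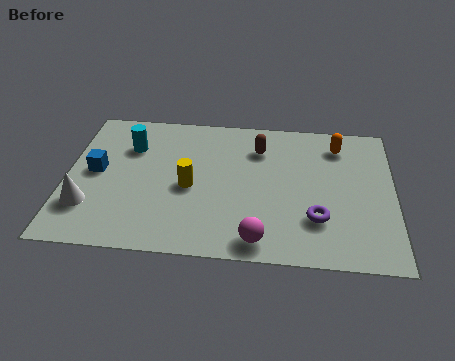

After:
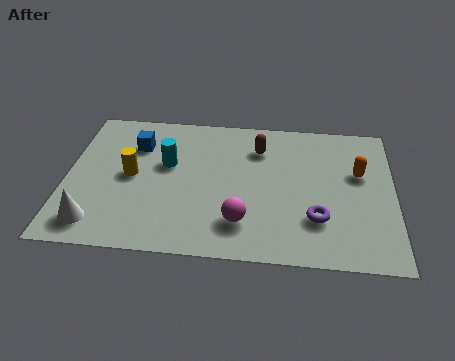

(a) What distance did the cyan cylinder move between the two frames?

1.5

The cyan cylinder was near (2.1, 5.2) before and (3.4, 4.4) after, so it travelled √(1.3² + 0.8²) ≈ 1.5 units.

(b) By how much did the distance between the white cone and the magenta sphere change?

-1.0

Before: roughly 5.9 units apart; after: 4.9. That's 1.0 units closer together.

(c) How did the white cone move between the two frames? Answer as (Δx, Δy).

(0.3, -0.8)

From the two frames, the white cone sits at roughly (0.8, 2.0) before and (1.1, 1.2) after.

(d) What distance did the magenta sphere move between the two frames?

1.0

From (6.6, 0.9) to (6.0, 1.7), the magenta sphere covered √(0.6² + 0.8²) ≈ 1.0 units.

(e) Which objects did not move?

the brown capsule and the purple torus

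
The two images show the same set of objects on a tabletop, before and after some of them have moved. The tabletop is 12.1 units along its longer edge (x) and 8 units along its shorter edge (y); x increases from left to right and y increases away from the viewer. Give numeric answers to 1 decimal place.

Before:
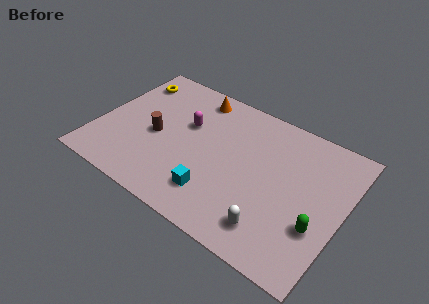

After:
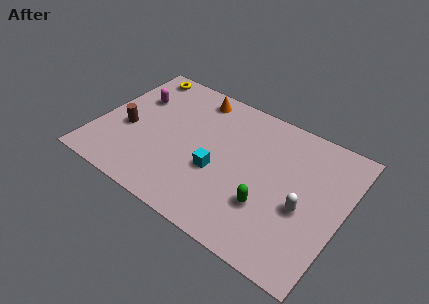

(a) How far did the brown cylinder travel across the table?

1.4

From (2.9, 3.6) to (1.5, 3.3), the brown cylinder covered √(1.4² + 0.3²) ≈ 1.4 units.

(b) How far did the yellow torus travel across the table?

0.8

The yellow torus moved from about (1.0, 6.4) to (1.3, 7.1), a distance of √(0.3² + 0.7²) ≈ 0.8.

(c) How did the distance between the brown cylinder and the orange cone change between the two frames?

+1.0

They were about 3.6 units apart before and 4.6 after — 1.0 units further apart.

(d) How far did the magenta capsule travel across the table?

2.7

From (4.2, 5.0) to (1.5, 5.4), the magenta capsule covered √(2.7² + 0.4²) ≈ 2.7 units.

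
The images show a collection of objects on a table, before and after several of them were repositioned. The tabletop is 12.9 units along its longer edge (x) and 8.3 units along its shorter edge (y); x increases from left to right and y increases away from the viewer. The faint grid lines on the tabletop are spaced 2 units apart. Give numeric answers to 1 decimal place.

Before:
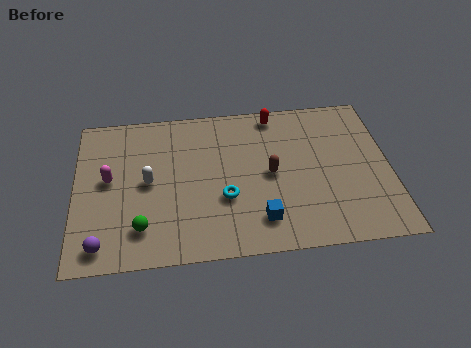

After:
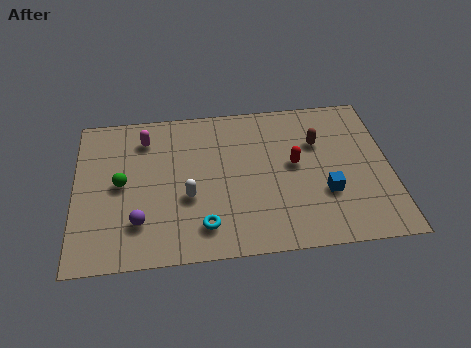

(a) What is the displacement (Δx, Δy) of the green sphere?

(-0.8, 2.4)

The green sphere started near (2.7, 1.8) and ended near (1.9, 4.2).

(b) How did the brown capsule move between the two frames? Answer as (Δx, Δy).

(2.0, 1.5)

The brown capsule was at about (8.0, 4.1) and moved to about (10.0, 5.6).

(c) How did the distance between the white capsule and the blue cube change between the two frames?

+0.5

Before: roughly 5.1 units apart; after: 5.6. That's 0.5 units further apart.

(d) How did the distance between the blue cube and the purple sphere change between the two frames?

+1.2

Before: roughly 6.4 units apart; after: 7.6. That's 1.2 units further apart.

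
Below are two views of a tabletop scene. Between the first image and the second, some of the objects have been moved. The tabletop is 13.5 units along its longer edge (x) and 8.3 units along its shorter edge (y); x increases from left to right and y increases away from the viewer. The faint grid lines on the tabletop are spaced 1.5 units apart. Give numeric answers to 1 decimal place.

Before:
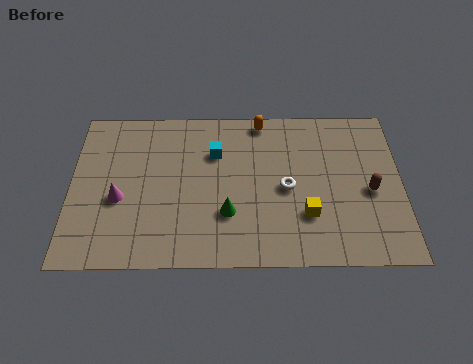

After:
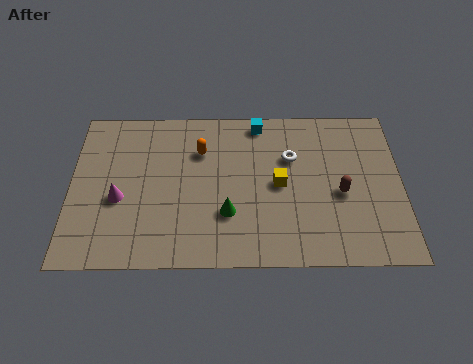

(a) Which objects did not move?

the magenta cone and the green cone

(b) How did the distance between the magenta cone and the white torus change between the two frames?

+0.5

They were about 6.8 units apart before and 7.3 after — 0.5 units further apart.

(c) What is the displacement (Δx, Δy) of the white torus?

(0.2, 1.6)

The white torus started near (8.8, 3.9) and ended near (9.0, 5.5).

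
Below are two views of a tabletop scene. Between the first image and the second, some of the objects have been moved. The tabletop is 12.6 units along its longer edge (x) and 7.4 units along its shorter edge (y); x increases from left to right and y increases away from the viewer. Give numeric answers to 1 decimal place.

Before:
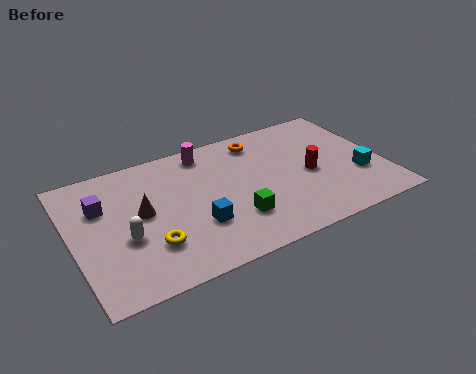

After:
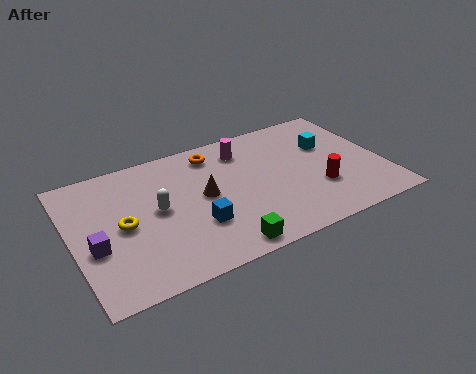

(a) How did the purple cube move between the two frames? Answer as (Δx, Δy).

(-0.5, -2.1)

From the two frames, the purple cube sits at roughly (1.3, 5.0) before and (0.8, 2.9) after.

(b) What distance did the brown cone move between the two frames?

2.5

The brown cone moved from about (2.8, 4.0) to (5.3, 3.9), a distance of √(2.5² + 0.1²) ≈ 2.5.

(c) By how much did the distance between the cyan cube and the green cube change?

+1.2

They were about 5.2 units apart before and 6.4 after — 1.2 units further apart.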